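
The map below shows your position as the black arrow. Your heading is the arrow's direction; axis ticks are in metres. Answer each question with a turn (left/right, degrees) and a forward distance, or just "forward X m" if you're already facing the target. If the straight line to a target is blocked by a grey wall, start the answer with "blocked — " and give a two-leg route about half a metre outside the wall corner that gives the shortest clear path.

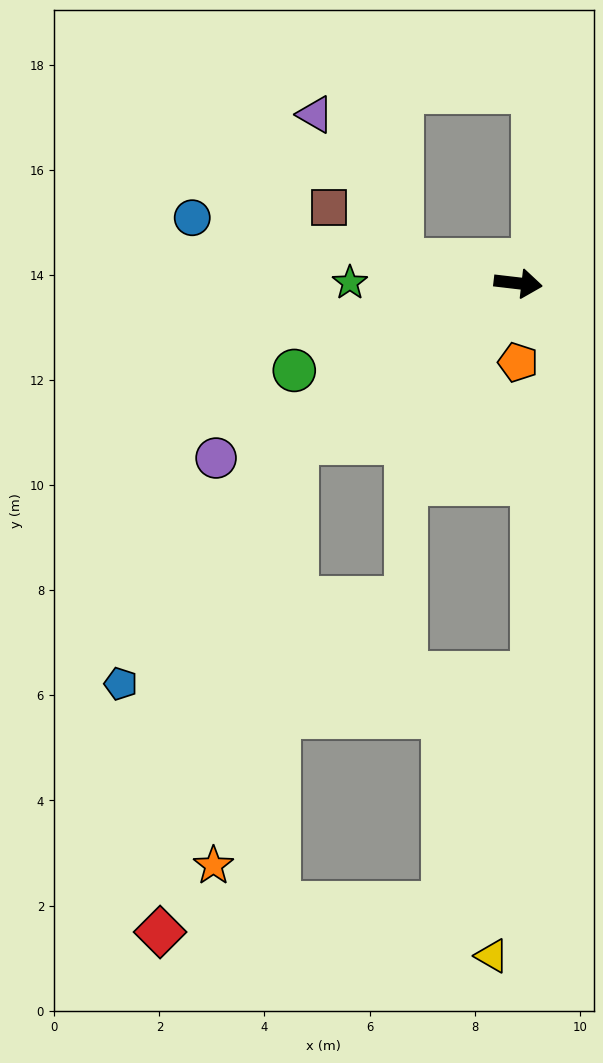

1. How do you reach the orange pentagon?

turn right 83°, forward 1.5 m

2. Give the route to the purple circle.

turn right 143°, forward 6.6 m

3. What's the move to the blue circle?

turn left 175°, forward 6.3 m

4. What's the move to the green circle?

turn right 152°, forward 4.6 m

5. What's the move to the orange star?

blocked — turn right 138°, forward 5.2 m, then turn left 44°, forward 8.2 m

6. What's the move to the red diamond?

blocked — turn right 138°, forward 5.2 m, then turn left 39°, forward 9.7 m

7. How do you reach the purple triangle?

blocked — turn left 176°, forward 2.3 m, then turn right 49°, forward 3.2 m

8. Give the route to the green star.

turn right 174°, forward 3.2 m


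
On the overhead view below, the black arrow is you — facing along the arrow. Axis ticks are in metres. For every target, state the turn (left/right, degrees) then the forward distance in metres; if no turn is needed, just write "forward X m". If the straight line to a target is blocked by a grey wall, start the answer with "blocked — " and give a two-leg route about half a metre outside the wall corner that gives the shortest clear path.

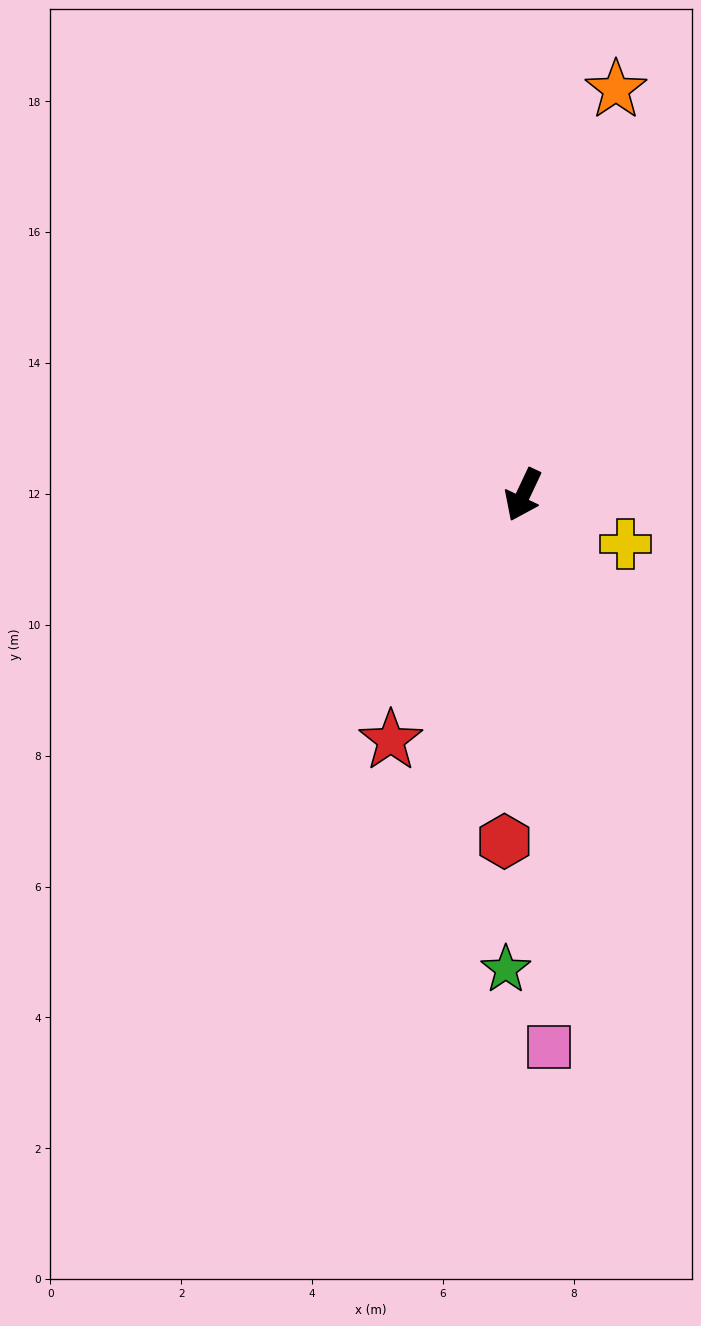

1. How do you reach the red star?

turn right 3°, forward 4.3 m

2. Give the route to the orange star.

turn right 168°, forward 6.4 m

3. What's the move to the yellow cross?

turn left 90°, forward 1.7 m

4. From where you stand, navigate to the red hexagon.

turn left 22°, forward 5.3 m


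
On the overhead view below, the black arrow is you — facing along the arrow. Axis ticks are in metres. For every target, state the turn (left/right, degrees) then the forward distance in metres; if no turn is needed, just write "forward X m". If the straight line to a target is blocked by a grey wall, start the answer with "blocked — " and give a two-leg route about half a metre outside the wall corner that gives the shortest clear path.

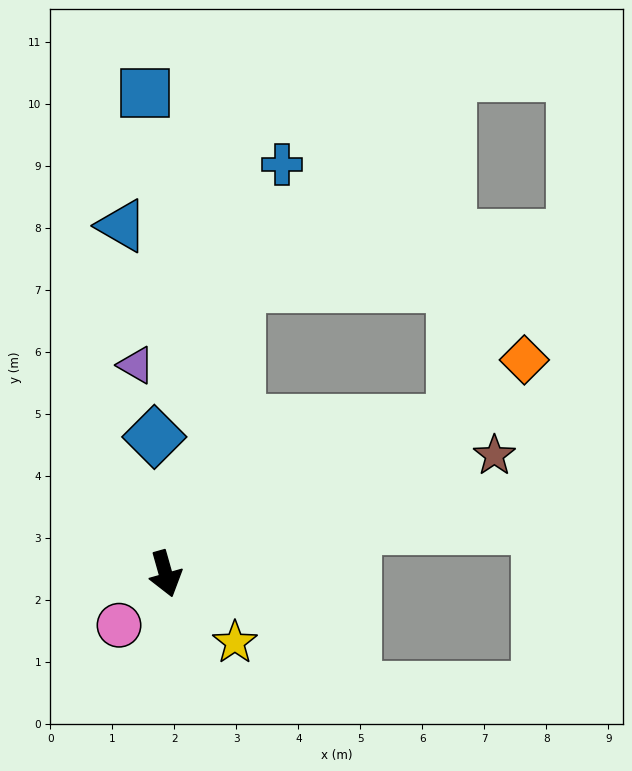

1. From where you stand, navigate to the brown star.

turn left 94°, forward 5.6 m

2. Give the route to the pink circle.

turn right 58°, forward 1.1 m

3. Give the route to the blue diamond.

turn left 169°, forward 2.2 m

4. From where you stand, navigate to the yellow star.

turn left 30°, forward 1.6 m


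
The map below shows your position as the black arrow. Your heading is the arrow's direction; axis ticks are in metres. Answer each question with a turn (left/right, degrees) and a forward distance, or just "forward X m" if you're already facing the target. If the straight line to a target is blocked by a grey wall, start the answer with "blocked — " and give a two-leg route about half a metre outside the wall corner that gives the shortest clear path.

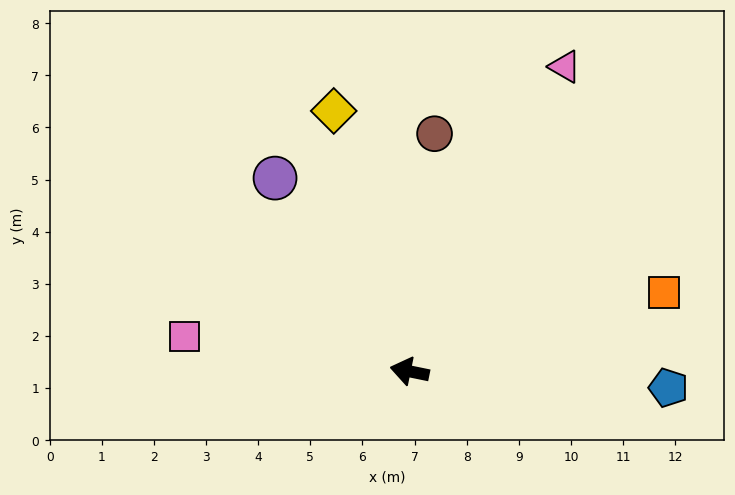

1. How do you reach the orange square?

turn right 151°, forward 5.1 m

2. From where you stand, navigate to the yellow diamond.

turn right 62°, forward 5.2 m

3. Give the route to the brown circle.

turn right 84°, forward 4.6 m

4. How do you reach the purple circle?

turn right 44°, forward 4.5 m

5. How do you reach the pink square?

turn left 3°, forward 4.4 m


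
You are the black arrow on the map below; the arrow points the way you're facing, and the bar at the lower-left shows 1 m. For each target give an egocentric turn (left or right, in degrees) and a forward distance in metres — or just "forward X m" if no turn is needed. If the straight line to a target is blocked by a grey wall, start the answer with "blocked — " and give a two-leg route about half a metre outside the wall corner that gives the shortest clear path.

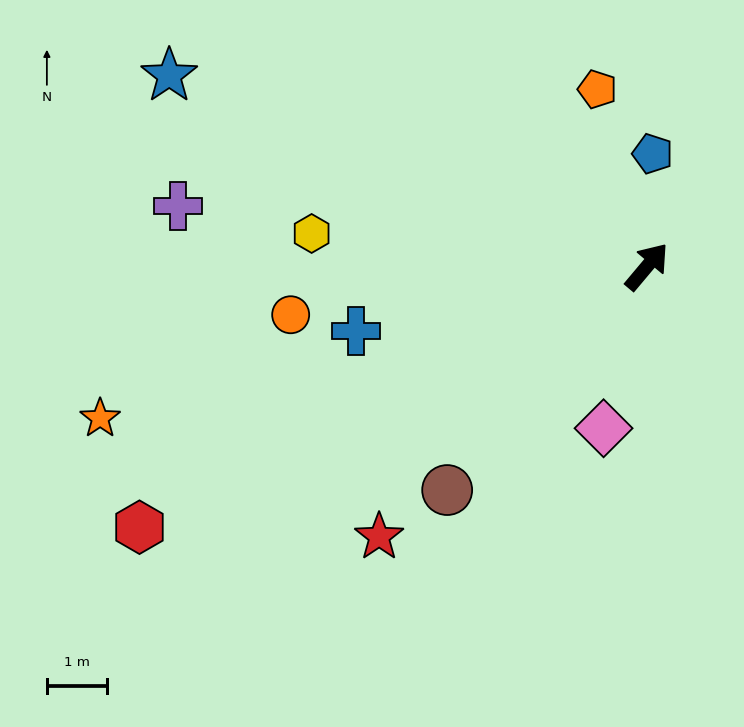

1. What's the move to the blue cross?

turn left 143°, forward 5.0 m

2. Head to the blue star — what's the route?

turn left 108°, forward 8.5 m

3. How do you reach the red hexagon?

turn left 157°, forward 9.5 m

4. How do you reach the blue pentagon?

turn left 37°, forward 1.9 m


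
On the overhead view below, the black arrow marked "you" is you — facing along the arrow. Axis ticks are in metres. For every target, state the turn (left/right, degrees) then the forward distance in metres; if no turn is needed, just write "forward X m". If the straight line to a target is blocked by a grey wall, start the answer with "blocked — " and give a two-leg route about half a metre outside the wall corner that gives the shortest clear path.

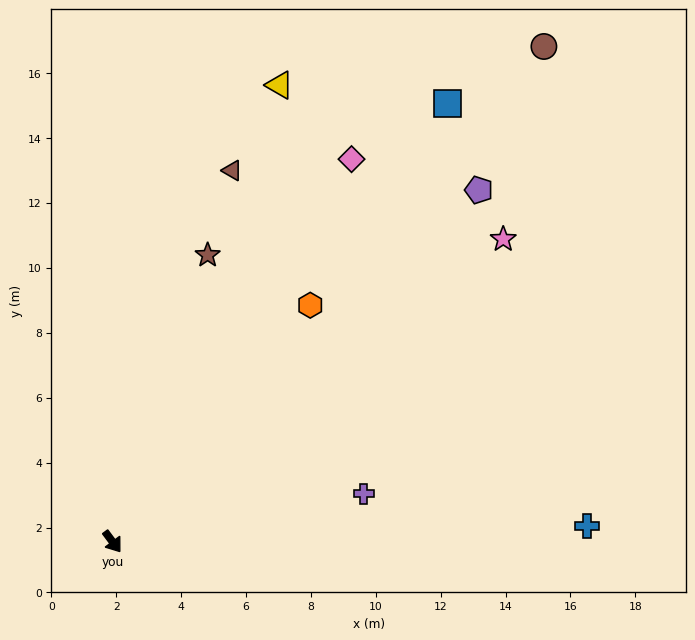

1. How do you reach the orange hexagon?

turn left 103°, forward 9.5 m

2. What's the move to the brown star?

turn left 125°, forward 9.3 m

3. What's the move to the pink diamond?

turn left 111°, forward 13.9 m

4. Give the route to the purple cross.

turn left 64°, forward 7.9 m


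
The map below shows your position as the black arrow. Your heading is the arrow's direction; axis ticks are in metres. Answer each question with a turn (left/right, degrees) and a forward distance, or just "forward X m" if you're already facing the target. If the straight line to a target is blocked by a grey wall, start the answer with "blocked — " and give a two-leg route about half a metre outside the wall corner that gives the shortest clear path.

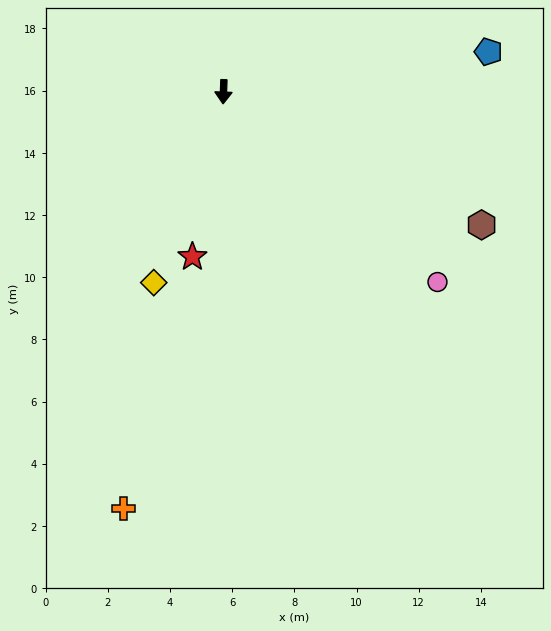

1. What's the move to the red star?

turn right 9°, forward 5.4 m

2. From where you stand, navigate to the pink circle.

turn left 50°, forward 9.2 m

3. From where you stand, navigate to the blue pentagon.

turn left 101°, forward 8.6 m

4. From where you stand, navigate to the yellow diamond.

turn right 18°, forward 6.5 m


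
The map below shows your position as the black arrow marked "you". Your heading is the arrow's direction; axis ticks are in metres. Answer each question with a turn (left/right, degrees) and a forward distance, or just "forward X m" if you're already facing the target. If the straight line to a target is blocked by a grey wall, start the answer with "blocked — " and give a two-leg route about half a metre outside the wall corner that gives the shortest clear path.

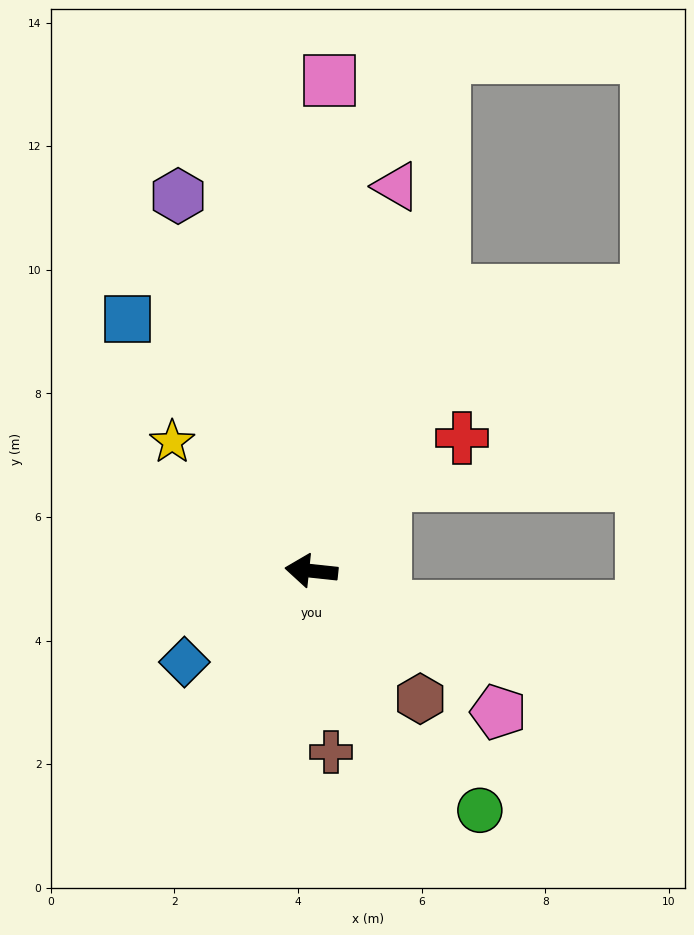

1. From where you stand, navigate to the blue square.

turn right 48°, forward 5.0 m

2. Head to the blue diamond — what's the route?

turn left 42°, forward 2.5 m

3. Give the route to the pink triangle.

turn right 96°, forward 6.4 m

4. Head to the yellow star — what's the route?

turn right 37°, forward 3.1 m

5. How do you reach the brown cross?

turn left 102°, forward 3.0 m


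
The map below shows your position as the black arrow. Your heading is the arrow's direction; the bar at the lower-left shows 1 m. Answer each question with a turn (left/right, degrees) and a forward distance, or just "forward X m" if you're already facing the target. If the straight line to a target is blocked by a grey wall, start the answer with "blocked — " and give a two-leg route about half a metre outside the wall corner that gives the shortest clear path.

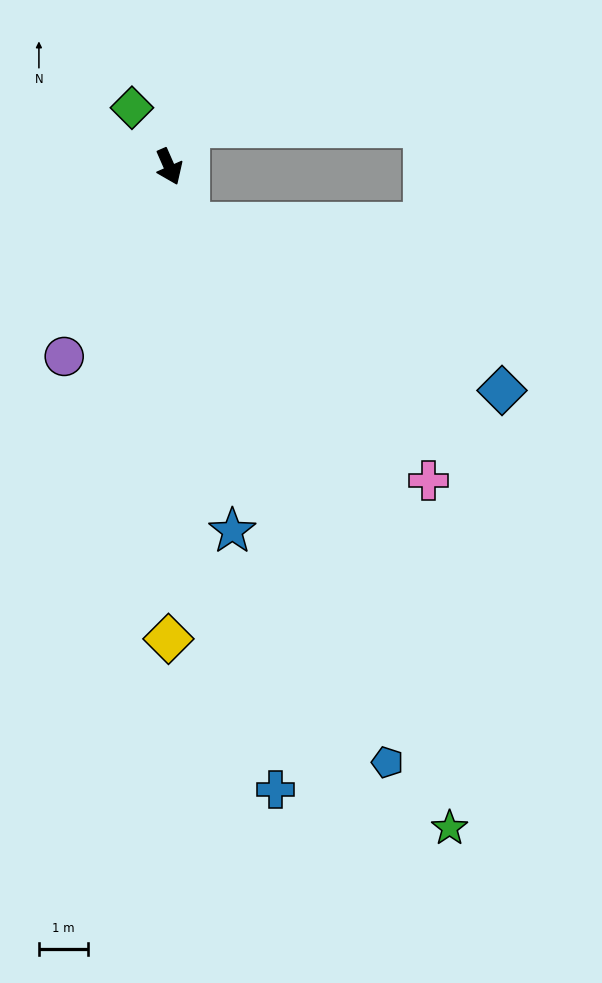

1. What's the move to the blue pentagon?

turn right 4°, forward 12.9 m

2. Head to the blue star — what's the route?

turn right 14°, forward 7.5 m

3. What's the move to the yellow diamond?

turn right 24°, forward 9.6 m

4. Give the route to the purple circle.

turn right 53°, forward 4.4 m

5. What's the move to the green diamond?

turn right 171°, forward 1.4 m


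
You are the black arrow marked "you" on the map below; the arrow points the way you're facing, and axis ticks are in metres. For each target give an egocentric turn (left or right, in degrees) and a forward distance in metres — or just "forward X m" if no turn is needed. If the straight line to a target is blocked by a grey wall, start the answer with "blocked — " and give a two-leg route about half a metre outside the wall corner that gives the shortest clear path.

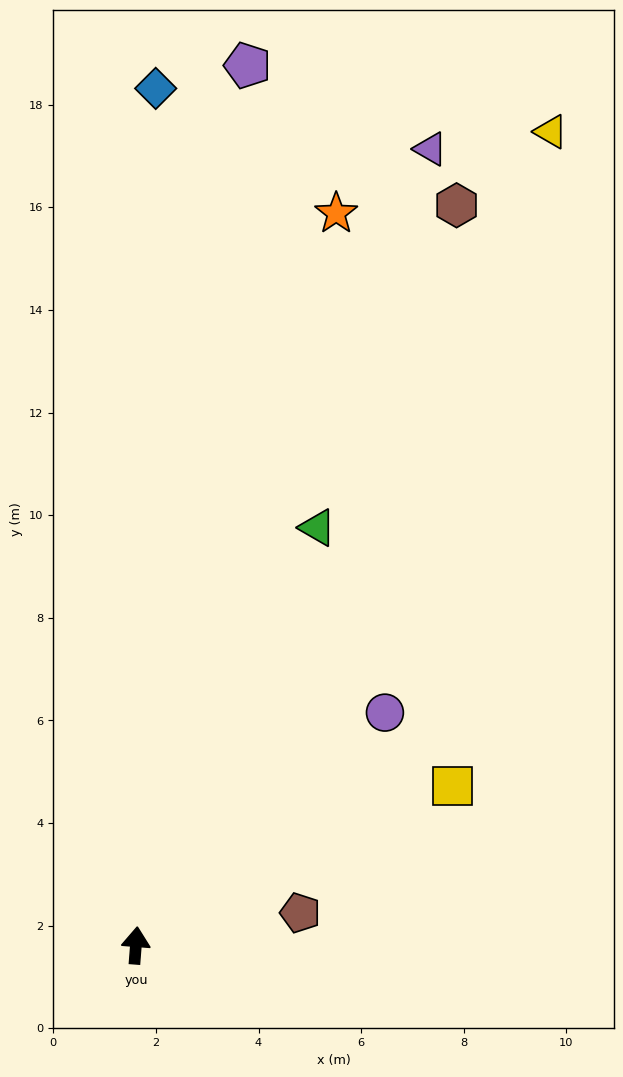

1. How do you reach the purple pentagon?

turn right 3°, forward 17.3 m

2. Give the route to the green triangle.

turn right 19°, forward 8.9 m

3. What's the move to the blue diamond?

turn left 3°, forward 16.7 m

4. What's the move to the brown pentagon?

turn right 74°, forward 3.3 m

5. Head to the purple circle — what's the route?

turn right 43°, forward 6.6 m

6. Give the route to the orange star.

turn right 11°, forward 14.8 m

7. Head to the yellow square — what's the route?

turn right 59°, forward 6.9 m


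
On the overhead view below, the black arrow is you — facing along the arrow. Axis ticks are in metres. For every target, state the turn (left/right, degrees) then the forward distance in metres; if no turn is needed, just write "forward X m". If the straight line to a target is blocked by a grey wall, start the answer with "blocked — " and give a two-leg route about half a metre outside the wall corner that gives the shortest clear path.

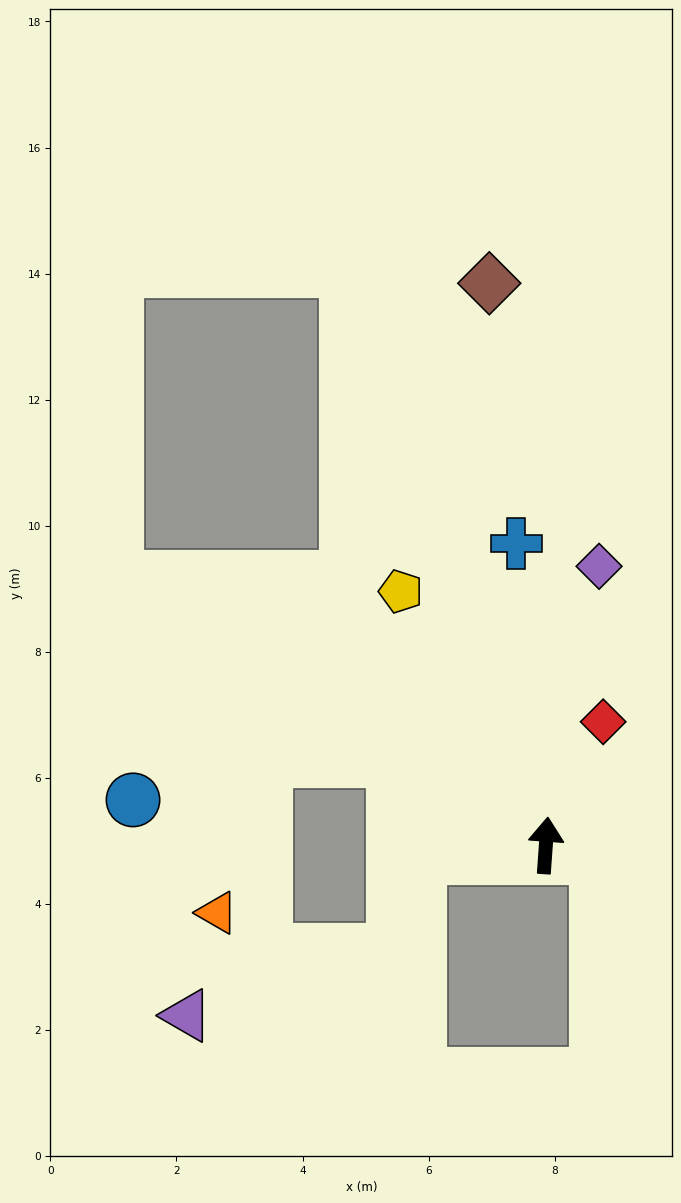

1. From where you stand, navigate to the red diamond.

turn right 21°, forward 2.2 m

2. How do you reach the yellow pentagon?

turn left 34°, forward 4.6 m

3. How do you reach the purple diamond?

turn right 7°, forward 4.5 m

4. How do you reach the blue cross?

turn left 10°, forward 4.8 m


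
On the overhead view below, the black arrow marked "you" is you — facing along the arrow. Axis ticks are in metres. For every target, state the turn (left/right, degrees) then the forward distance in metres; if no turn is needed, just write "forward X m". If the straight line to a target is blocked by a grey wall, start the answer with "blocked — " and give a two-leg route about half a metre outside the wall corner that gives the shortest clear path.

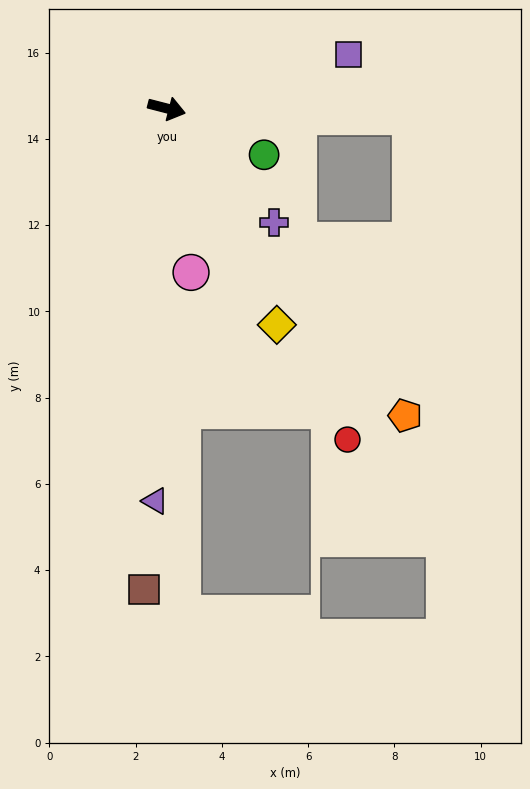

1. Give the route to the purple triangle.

turn right 77°, forward 9.1 m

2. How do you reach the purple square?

turn left 31°, forward 4.4 m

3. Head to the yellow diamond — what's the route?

turn right 49°, forward 5.6 m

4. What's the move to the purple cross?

turn right 32°, forward 3.6 m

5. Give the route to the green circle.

turn right 11°, forward 2.5 m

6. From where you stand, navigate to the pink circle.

turn right 67°, forward 3.8 m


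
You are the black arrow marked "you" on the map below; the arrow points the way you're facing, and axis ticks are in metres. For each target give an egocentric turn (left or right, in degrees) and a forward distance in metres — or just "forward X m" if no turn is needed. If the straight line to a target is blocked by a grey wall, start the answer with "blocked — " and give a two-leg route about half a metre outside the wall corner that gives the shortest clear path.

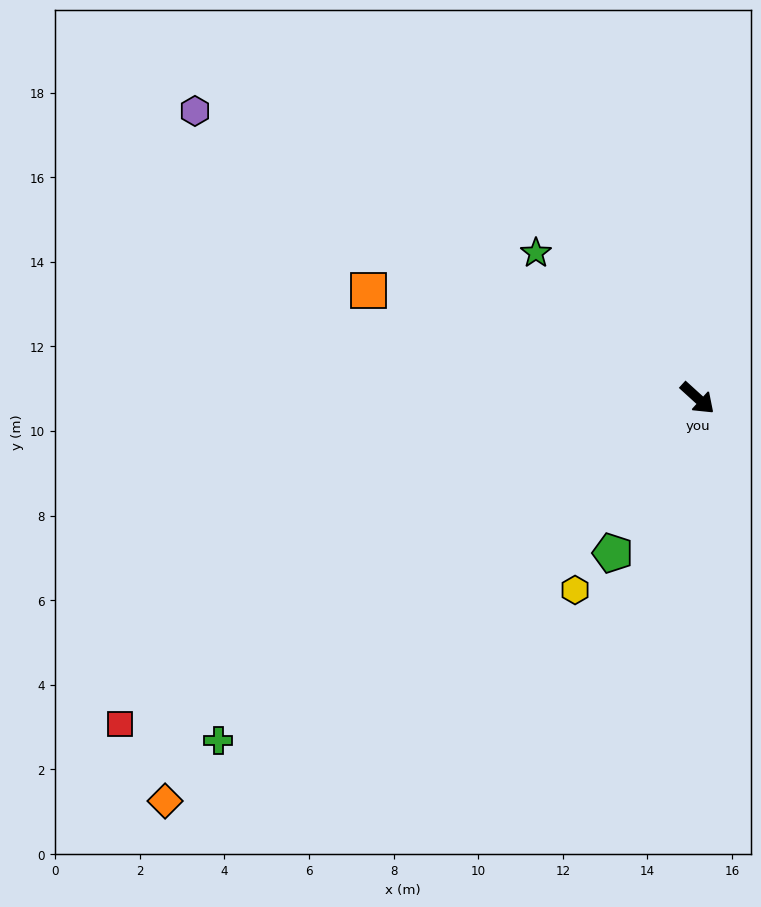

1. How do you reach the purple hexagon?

turn right 167°, forward 13.7 m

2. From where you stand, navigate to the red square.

turn right 108°, forward 15.7 m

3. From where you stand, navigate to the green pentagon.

turn right 76°, forward 4.2 m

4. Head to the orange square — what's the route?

turn right 156°, forward 8.2 m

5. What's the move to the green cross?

turn right 102°, forward 13.9 m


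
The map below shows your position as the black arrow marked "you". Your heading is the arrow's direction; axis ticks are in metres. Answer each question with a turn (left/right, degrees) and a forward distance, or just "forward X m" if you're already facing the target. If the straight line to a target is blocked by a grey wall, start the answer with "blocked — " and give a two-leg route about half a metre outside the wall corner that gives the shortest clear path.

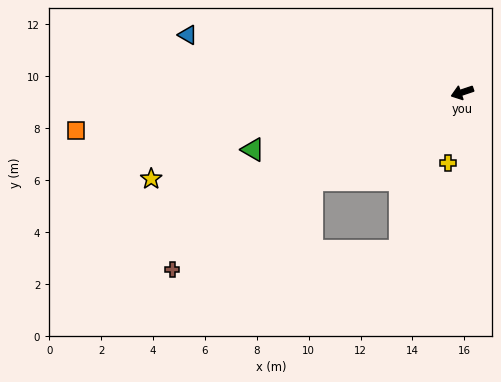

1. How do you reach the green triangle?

turn right 3°, forward 8.4 m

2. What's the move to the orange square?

turn right 13°, forward 15.0 m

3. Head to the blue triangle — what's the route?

turn right 30°, forward 10.8 m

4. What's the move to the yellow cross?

turn left 60°, forward 2.8 m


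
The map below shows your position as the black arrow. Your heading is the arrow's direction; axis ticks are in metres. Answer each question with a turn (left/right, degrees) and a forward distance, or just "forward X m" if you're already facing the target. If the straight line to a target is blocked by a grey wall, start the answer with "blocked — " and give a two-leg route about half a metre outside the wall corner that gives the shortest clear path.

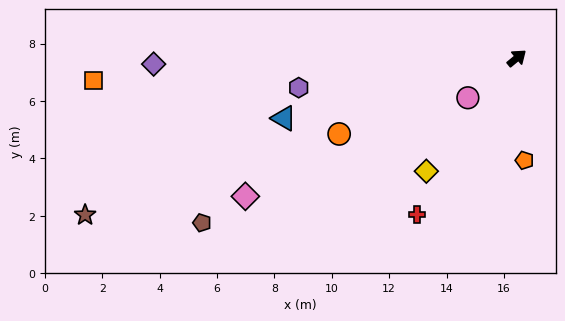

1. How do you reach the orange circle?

turn left 164°, forward 6.7 m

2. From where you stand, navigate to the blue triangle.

turn left 155°, forward 8.4 m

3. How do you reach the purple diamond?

turn left 141°, forward 12.7 m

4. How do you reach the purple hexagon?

turn left 148°, forward 7.7 m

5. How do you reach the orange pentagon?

turn right 125°, forward 3.6 m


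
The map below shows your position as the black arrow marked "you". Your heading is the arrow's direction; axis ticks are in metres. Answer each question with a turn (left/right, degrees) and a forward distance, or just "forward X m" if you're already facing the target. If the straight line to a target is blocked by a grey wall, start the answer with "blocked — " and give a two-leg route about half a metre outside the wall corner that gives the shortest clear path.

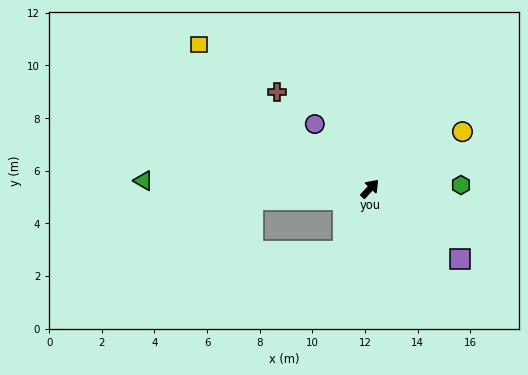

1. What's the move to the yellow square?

turn left 93°, forward 8.5 m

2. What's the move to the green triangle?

turn left 131°, forward 8.6 m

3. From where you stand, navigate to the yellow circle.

turn right 16°, forward 4.1 m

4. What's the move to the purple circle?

turn left 83°, forward 3.2 m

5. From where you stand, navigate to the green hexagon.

turn right 45°, forward 3.5 m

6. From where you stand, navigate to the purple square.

turn right 85°, forward 4.3 m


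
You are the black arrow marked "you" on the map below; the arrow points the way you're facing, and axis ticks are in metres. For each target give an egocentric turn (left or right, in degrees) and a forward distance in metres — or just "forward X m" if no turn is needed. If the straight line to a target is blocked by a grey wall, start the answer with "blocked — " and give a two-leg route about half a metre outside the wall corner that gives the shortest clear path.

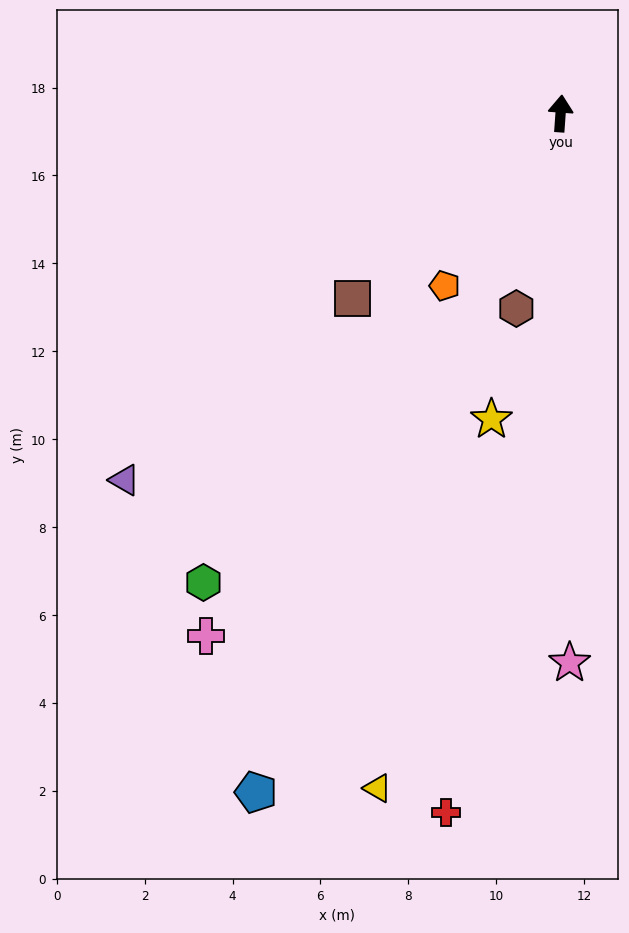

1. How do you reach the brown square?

turn left 136°, forward 6.3 m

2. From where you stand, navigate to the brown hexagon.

turn left 171°, forward 4.6 m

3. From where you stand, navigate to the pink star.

turn right 175°, forward 12.5 m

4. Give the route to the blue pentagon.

turn left 160°, forward 16.9 m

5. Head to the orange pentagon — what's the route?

turn left 150°, forward 4.7 m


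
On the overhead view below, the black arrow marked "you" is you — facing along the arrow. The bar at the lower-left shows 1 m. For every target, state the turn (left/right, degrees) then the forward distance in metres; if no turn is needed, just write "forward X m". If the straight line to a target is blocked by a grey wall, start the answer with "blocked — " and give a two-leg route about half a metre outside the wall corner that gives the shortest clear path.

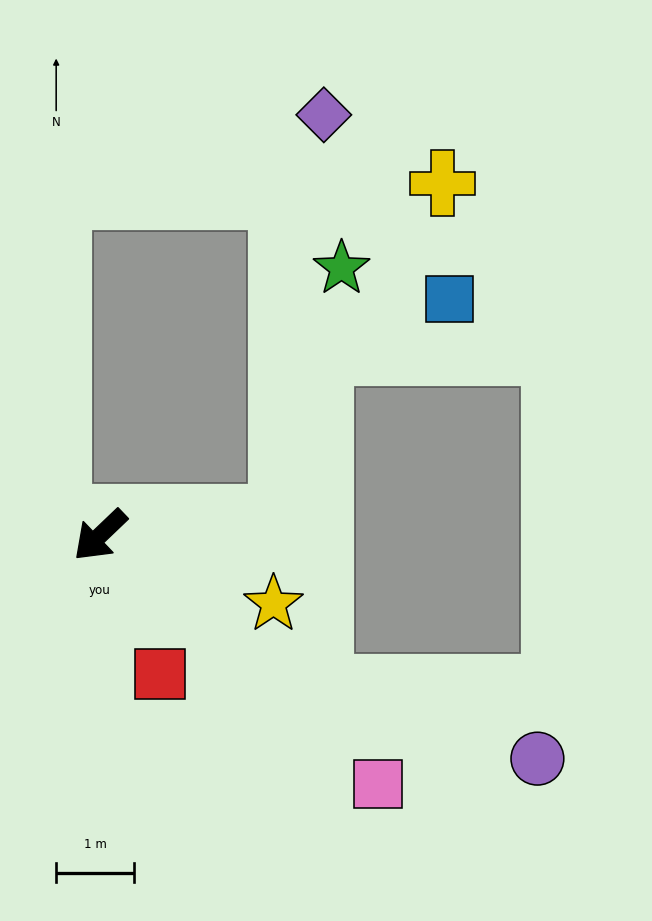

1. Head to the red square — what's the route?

turn left 70°, forward 1.9 m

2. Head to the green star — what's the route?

blocked — turn left 142°, forward 2.4 m, then turn left 71°, forward 3.3 m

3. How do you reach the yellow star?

turn left 115°, forward 2.4 m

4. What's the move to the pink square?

turn left 94°, forward 4.8 m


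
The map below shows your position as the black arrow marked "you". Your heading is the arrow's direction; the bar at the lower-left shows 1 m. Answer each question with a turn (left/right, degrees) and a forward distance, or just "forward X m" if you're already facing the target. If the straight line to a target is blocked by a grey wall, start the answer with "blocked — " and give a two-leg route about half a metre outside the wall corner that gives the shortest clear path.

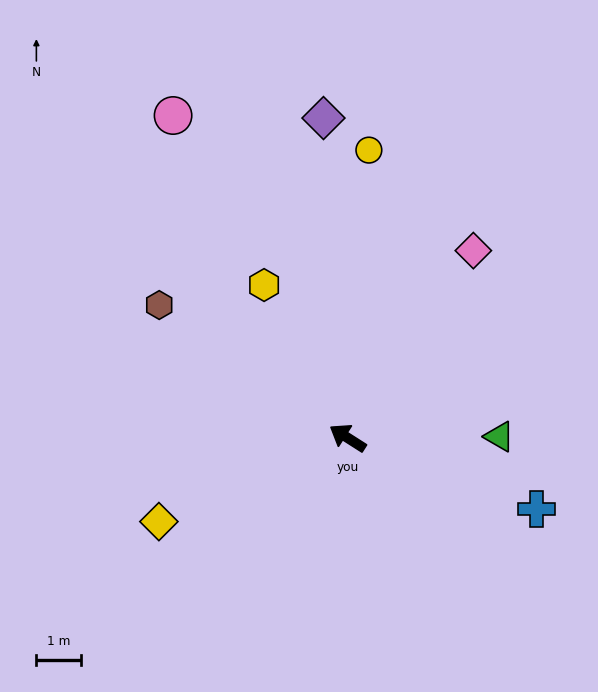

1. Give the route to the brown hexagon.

turn right 3°, forward 5.2 m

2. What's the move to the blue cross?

turn right 168°, forward 4.5 m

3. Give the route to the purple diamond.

turn right 53°, forward 7.2 m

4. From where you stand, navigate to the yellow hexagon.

turn right 29°, forward 3.9 m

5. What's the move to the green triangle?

turn right 147°, forward 3.4 m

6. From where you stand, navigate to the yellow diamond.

turn left 56°, forward 4.6 m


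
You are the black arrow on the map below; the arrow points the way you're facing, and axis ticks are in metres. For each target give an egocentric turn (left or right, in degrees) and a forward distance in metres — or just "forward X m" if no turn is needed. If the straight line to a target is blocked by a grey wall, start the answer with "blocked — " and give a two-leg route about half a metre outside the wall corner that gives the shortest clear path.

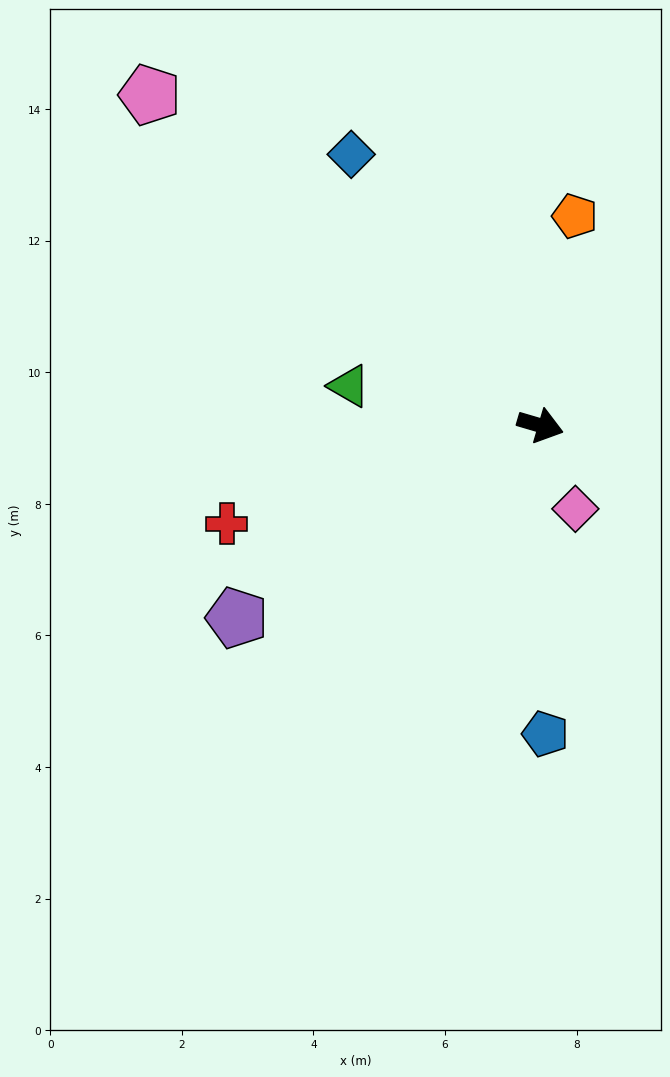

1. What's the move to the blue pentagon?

turn right 73°, forward 4.7 m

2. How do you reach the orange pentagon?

turn left 97°, forward 3.2 m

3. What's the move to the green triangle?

turn right 175°, forward 3.0 m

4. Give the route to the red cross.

turn right 146°, forward 5.0 m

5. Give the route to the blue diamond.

turn left 141°, forward 5.0 m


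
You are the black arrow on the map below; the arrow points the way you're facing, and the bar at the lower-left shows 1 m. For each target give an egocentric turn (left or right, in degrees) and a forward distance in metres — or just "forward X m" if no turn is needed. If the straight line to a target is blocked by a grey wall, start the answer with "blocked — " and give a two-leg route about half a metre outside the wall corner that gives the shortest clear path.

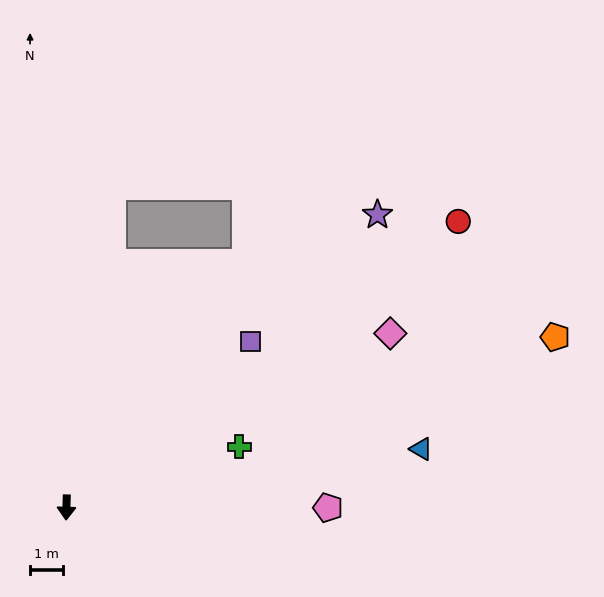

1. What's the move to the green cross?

turn left 111°, forward 5.6 m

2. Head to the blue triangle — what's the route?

turn left 101°, forward 10.9 m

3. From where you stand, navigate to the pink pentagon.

turn left 92°, forward 7.9 m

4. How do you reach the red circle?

turn left 128°, forward 14.7 m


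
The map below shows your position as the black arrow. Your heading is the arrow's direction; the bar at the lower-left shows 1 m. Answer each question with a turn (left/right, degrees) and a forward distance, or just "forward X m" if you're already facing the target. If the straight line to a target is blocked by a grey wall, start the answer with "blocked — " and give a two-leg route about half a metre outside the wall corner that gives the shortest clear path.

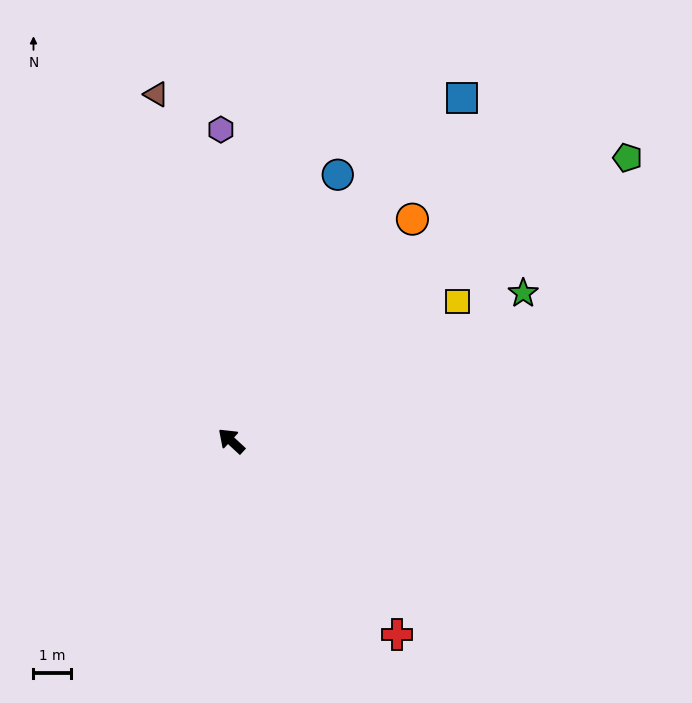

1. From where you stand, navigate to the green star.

turn right 110°, forward 8.7 m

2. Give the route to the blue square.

turn right 81°, forward 11.0 m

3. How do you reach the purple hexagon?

turn right 45°, forward 8.3 m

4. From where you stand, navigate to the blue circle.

turn right 69°, forward 7.6 m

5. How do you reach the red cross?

turn left 173°, forward 6.8 m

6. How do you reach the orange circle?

turn right 87°, forward 7.6 m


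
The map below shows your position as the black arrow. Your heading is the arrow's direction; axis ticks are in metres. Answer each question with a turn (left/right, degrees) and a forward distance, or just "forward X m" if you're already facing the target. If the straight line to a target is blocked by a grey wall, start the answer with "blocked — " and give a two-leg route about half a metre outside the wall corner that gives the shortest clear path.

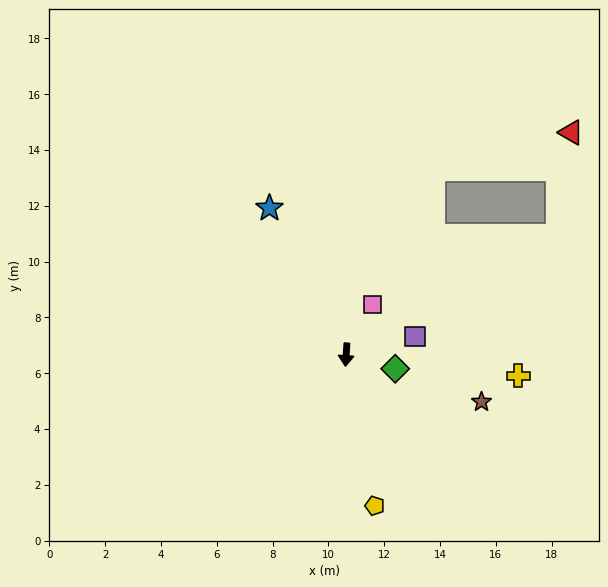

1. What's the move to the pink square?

turn left 156°, forward 2.0 m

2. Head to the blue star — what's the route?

turn right 149°, forward 5.9 m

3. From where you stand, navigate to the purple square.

turn left 109°, forward 2.5 m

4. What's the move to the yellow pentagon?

turn left 15°, forward 5.5 m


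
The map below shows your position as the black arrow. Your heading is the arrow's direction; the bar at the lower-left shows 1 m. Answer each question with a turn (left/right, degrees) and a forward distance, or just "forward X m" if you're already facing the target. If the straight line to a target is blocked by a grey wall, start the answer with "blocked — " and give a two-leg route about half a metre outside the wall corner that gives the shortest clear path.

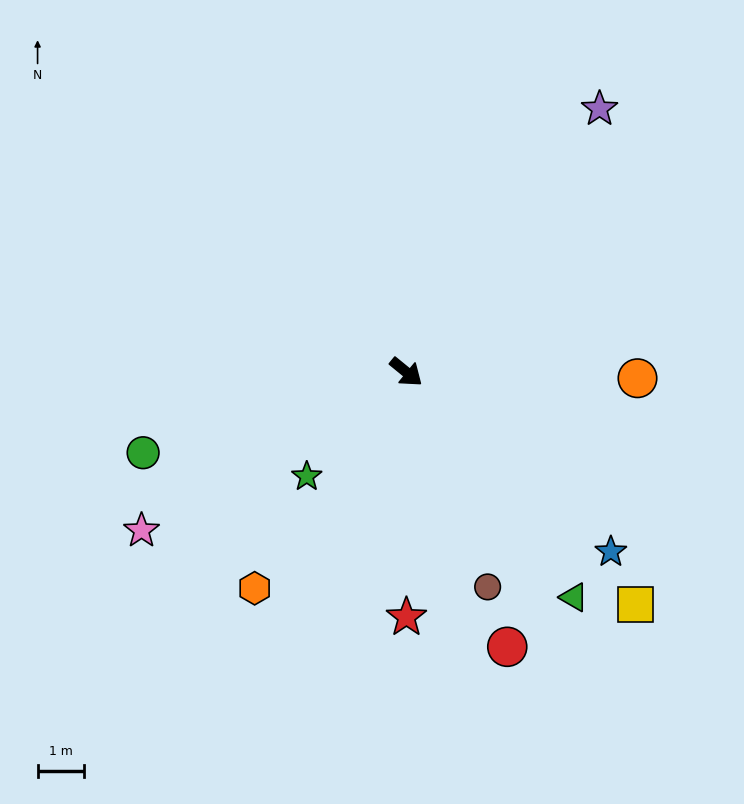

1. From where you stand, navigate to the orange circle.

turn left 38°, forward 5.0 m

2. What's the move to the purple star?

turn left 93°, forward 7.1 m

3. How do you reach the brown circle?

turn right 30°, forward 5.0 m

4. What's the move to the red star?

turn right 51°, forward 5.3 m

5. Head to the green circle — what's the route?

turn right 124°, forward 6.0 m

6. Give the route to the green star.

turn right 94°, forward 3.1 m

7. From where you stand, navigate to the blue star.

turn right 2°, forward 5.9 m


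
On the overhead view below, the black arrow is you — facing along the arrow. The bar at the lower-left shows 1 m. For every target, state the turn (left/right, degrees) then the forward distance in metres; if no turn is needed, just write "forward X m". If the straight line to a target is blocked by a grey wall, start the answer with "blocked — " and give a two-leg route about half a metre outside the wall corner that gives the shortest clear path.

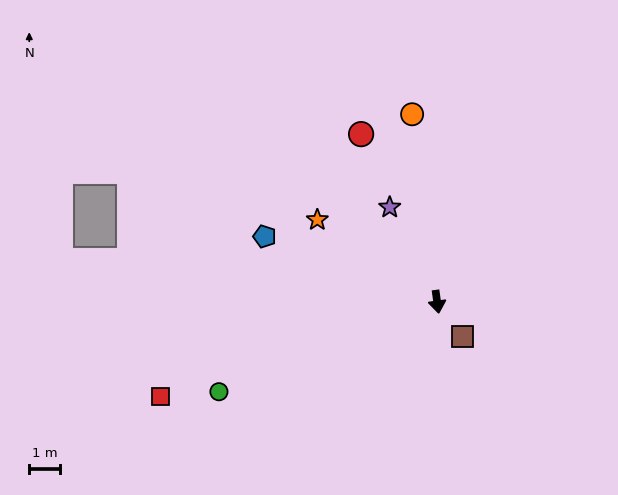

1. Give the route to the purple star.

turn right 161°, forward 3.4 m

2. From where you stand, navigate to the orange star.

turn right 132°, forward 4.7 m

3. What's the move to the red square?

turn right 79°, forward 9.4 m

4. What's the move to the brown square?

turn left 28°, forward 1.4 m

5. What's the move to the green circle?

turn right 76°, forward 7.6 m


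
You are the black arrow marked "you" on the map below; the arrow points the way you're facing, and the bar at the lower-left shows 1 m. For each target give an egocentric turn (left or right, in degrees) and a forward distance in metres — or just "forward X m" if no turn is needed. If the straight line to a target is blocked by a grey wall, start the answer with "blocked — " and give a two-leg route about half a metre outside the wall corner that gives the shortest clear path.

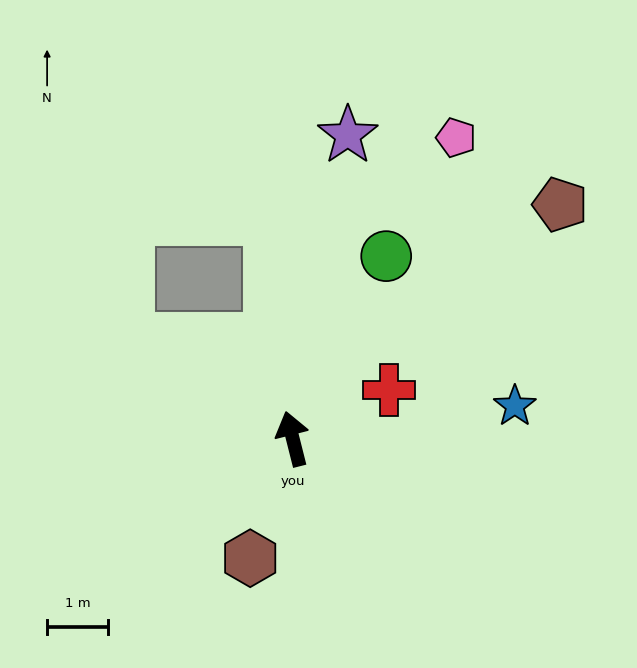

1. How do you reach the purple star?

turn right 24°, forward 5.1 m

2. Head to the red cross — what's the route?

turn right 77°, forward 1.8 m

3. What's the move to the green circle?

turn right 41°, forward 3.4 m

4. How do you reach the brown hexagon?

turn left 146°, forward 2.1 m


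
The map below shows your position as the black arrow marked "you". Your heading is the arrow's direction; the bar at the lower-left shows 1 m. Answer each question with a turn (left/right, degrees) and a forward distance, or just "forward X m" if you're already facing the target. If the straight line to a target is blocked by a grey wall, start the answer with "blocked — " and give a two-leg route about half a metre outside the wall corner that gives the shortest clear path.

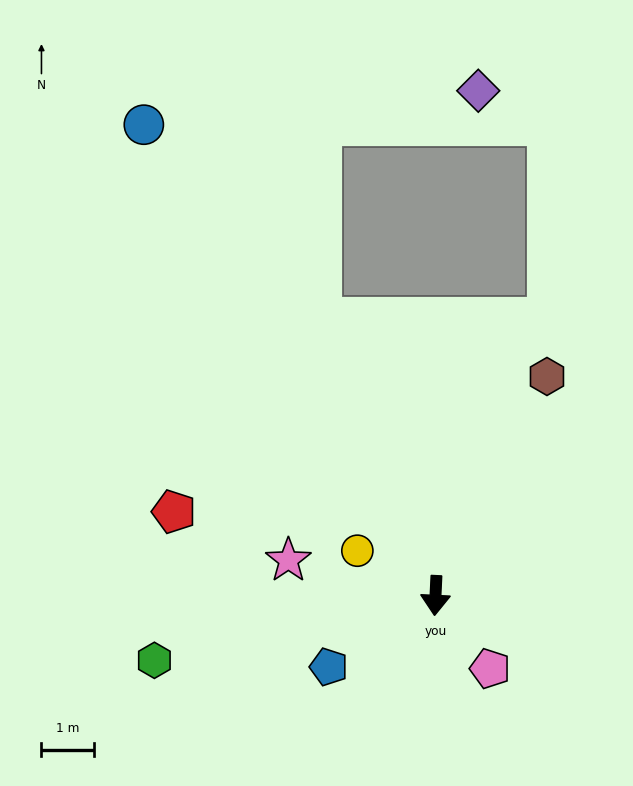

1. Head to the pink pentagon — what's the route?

turn left 39°, forward 1.7 m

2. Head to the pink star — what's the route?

turn right 101°, forward 2.9 m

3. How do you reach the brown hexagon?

turn left 156°, forward 4.6 m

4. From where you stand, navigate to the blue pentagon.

turn right 54°, forward 2.4 m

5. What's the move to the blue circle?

turn right 146°, forward 10.4 m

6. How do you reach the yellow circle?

turn right 117°, forward 1.7 m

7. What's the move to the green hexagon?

turn right 74°, forward 5.4 m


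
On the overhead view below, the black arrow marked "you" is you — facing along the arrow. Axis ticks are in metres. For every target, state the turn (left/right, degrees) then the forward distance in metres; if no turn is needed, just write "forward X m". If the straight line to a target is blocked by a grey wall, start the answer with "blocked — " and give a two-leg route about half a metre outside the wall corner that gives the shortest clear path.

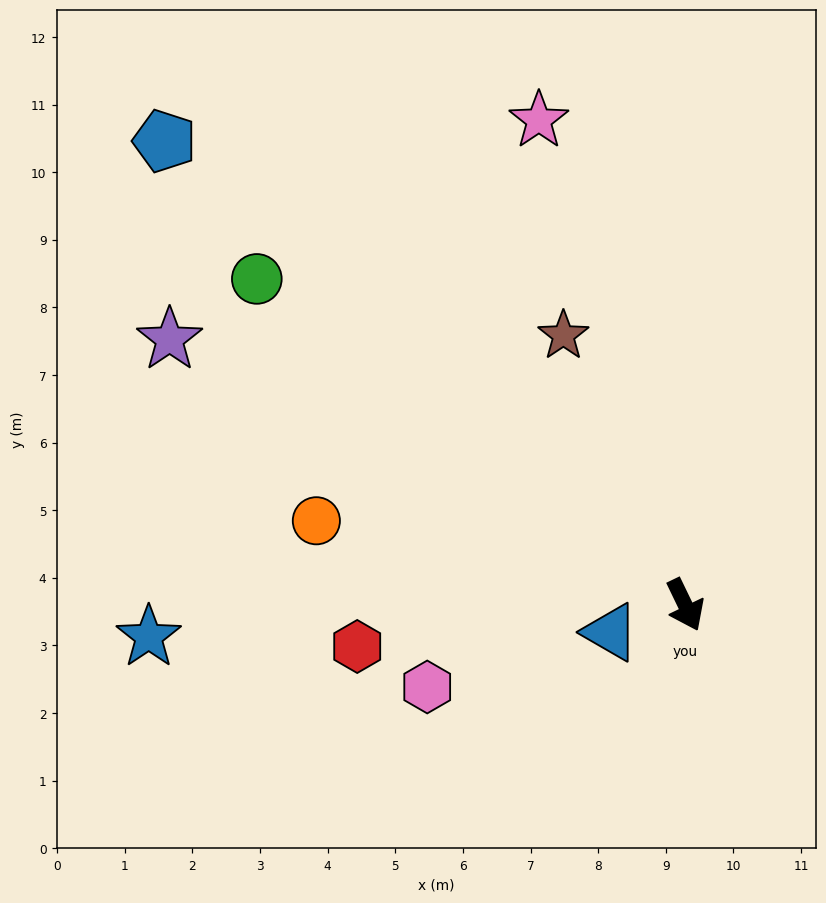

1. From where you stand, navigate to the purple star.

turn right 143°, forward 8.6 m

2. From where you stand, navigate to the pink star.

turn left 171°, forward 7.5 m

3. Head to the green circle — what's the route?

turn right 153°, forward 8.0 m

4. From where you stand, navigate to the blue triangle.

turn right 96°, forward 1.2 m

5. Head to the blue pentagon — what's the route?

turn right 157°, forward 10.3 m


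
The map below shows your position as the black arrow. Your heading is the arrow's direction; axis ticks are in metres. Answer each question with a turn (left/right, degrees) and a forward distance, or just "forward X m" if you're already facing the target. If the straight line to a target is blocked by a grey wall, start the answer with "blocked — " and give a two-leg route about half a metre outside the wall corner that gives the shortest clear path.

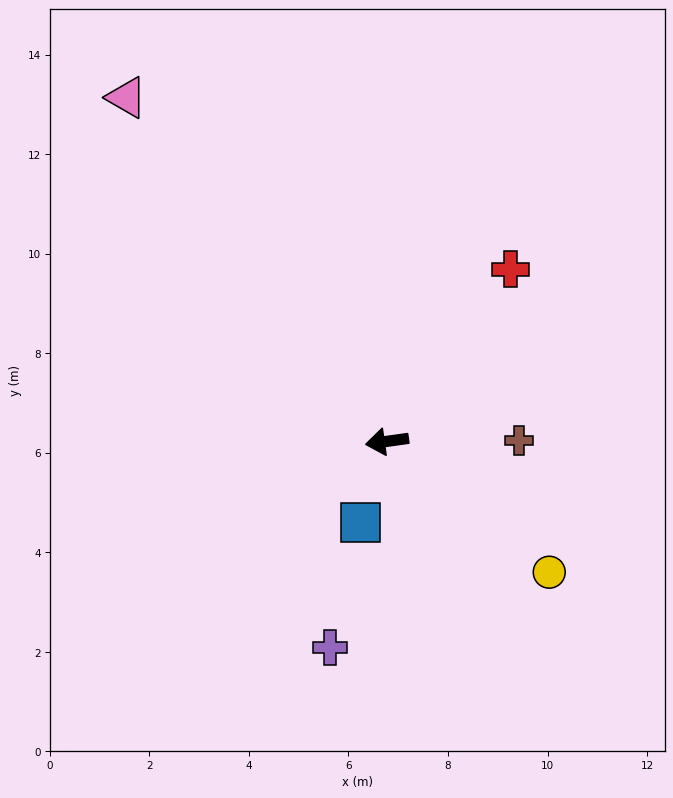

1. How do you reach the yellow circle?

turn left 133°, forward 4.2 m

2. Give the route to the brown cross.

turn left 172°, forward 2.6 m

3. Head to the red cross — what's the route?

turn right 134°, forward 4.3 m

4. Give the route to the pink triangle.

turn right 61°, forward 8.7 m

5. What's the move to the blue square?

turn left 64°, forward 1.7 m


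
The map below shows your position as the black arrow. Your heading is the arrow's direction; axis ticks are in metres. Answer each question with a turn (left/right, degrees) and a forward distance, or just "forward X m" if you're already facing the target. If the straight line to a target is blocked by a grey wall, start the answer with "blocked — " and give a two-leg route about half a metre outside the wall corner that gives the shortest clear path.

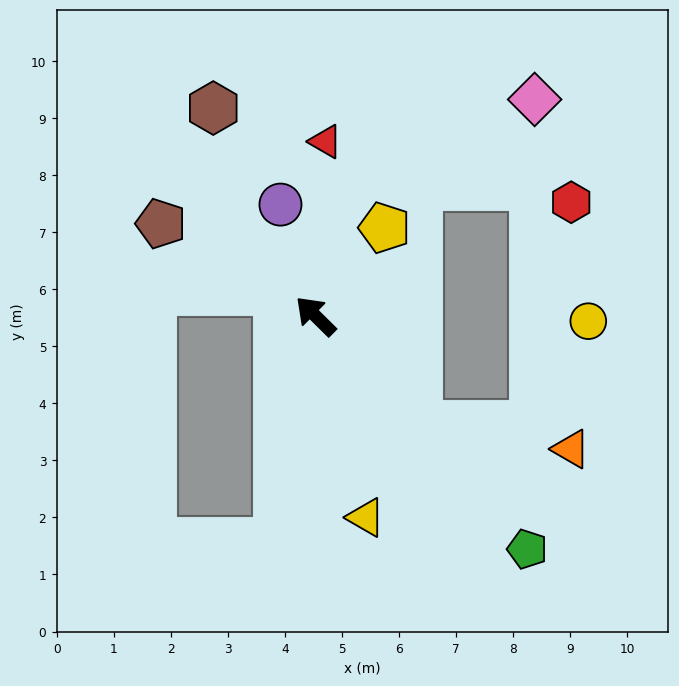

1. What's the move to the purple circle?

turn right 28°, forward 2.0 m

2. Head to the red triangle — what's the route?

turn right 49°, forward 3.1 m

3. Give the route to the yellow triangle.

turn left 149°, forward 3.6 m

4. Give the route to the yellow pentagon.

turn right 83°, forward 2.0 m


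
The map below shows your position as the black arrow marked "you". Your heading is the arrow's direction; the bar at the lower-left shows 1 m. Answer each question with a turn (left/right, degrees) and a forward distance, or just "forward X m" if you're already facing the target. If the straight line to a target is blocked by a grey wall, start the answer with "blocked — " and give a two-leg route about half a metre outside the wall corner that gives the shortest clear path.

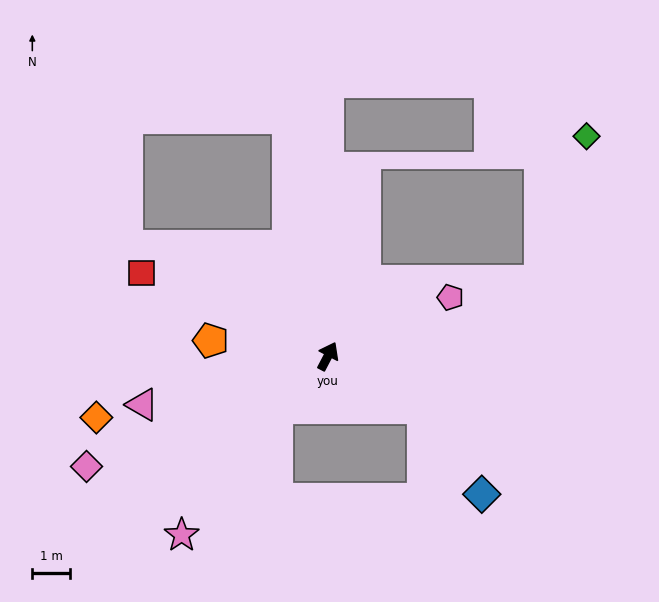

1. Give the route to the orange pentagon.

turn left 110°, forward 3.1 m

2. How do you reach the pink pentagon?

turn right 37°, forward 3.6 m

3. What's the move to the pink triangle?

turn left 132°, forward 5.1 m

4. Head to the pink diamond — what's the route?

turn left 142°, forward 7.0 m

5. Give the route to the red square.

turn left 94°, forward 5.4 m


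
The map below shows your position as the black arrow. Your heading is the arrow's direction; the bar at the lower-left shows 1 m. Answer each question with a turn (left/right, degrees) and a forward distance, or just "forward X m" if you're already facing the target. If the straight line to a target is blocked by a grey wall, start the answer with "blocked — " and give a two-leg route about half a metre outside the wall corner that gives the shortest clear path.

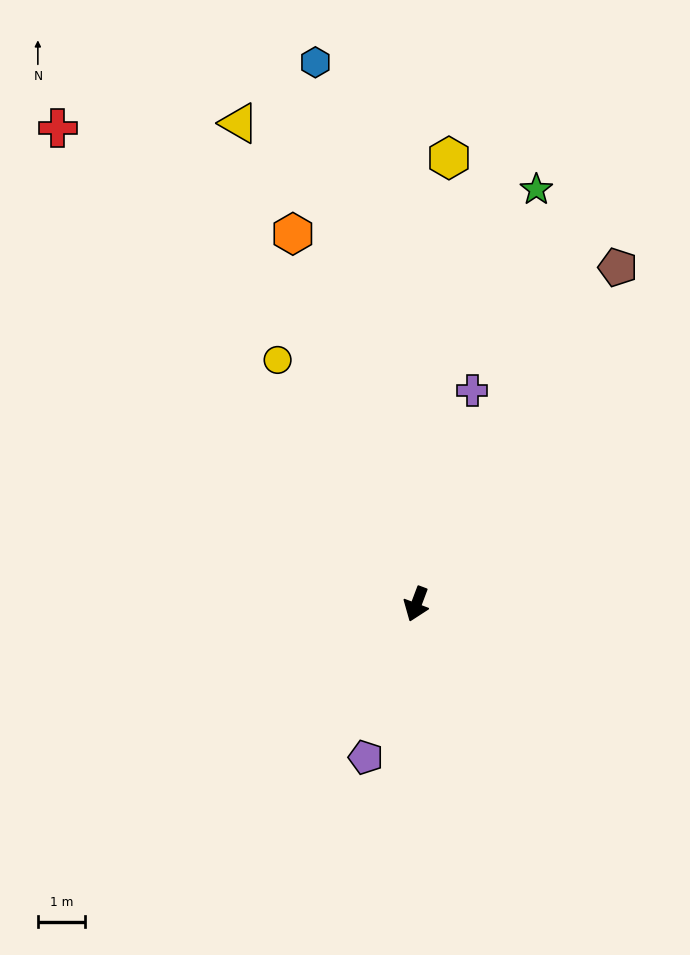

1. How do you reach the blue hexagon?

turn right 149°, forward 11.7 m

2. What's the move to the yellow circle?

turn right 130°, forward 6.0 m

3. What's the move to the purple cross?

turn right 174°, forward 4.7 m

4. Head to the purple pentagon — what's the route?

turn left 2°, forward 3.4 m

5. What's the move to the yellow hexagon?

turn right 164°, forward 9.5 m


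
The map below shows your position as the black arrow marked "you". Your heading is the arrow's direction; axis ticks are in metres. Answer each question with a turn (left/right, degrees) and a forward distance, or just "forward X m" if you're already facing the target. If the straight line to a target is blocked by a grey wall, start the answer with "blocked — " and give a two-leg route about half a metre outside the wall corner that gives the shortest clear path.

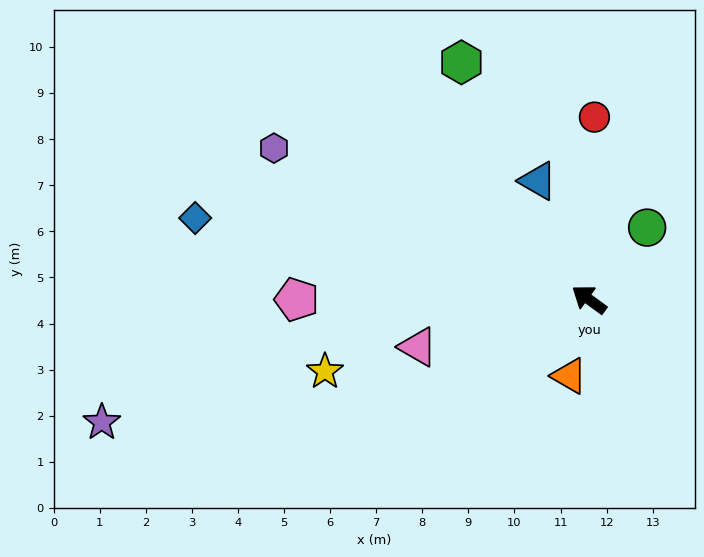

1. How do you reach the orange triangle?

turn left 111°, forward 1.7 m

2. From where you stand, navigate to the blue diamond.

turn left 24°, forward 8.7 m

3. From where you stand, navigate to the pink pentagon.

turn left 36°, forward 6.3 m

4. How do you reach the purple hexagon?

turn left 10°, forward 7.6 m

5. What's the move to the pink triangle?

turn left 52°, forward 3.9 m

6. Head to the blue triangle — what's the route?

turn right 31°, forward 2.8 m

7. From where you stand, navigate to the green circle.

turn right 93°, forward 2.0 m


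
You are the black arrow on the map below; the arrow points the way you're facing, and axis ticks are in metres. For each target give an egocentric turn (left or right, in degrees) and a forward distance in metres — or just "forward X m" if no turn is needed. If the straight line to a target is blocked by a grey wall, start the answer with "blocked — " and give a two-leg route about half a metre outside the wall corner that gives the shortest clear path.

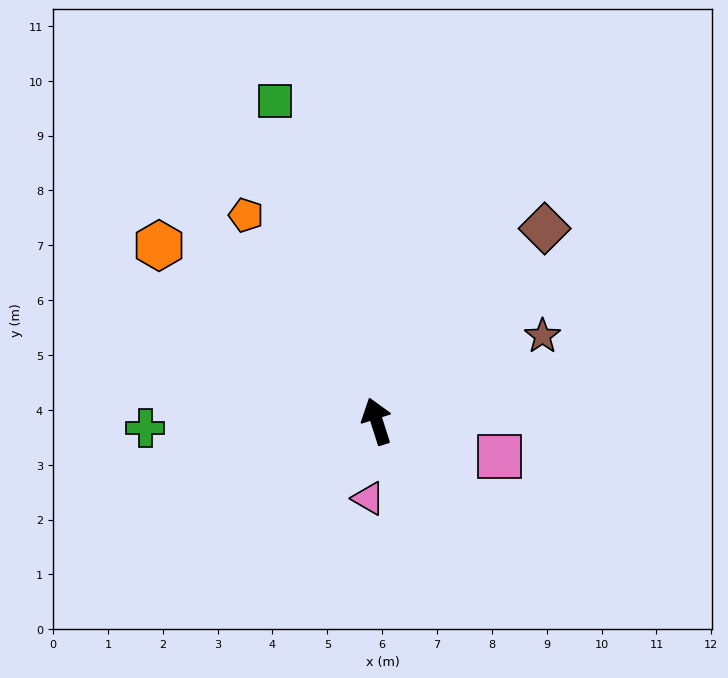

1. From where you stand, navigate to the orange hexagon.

turn left 33°, forward 5.1 m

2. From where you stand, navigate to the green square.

forward 6.1 m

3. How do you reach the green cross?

turn left 74°, forward 4.2 m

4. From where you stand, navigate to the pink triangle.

turn left 156°, forward 1.4 m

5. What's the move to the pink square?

turn right 124°, forward 2.3 m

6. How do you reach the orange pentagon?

turn left 15°, forward 4.4 m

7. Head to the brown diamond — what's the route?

turn right 59°, forward 4.7 m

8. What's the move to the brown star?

turn right 80°, forward 3.4 m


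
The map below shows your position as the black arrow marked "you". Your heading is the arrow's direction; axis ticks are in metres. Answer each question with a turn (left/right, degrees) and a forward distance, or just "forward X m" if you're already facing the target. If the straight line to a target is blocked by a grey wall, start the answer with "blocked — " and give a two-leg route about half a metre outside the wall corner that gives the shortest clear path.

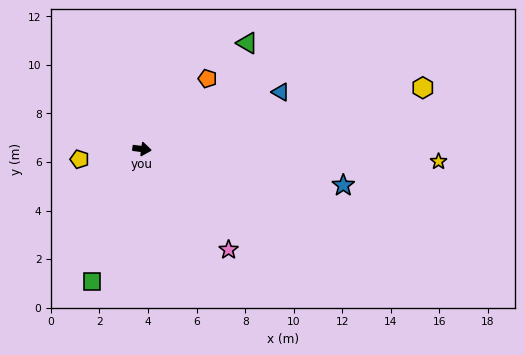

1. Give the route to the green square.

turn right 103°, forward 5.8 m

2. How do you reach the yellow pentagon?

turn right 163°, forward 2.6 m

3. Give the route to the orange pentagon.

turn left 54°, forward 4.0 m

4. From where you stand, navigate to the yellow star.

turn left 5°, forward 12.2 m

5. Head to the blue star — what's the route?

turn right 3°, forward 8.4 m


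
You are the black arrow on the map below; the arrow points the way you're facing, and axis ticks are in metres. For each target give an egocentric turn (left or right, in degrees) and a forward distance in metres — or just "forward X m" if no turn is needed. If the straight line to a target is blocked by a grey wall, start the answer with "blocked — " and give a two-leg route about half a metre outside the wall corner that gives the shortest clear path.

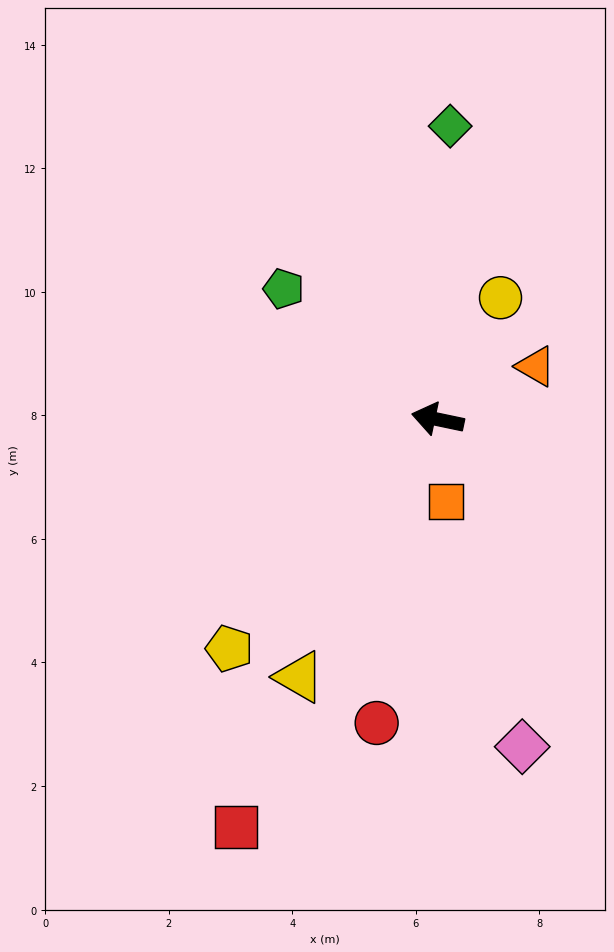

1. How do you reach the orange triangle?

turn right 140°, forward 1.8 m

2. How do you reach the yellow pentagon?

turn left 60°, forward 5.0 m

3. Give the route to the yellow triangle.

turn left 74°, forward 4.7 m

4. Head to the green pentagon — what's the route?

turn right 28°, forward 3.3 m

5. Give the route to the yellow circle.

turn right 105°, forward 2.2 m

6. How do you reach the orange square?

turn left 108°, forward 1.3 m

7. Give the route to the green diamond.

turn right 81°, forward 4.8 m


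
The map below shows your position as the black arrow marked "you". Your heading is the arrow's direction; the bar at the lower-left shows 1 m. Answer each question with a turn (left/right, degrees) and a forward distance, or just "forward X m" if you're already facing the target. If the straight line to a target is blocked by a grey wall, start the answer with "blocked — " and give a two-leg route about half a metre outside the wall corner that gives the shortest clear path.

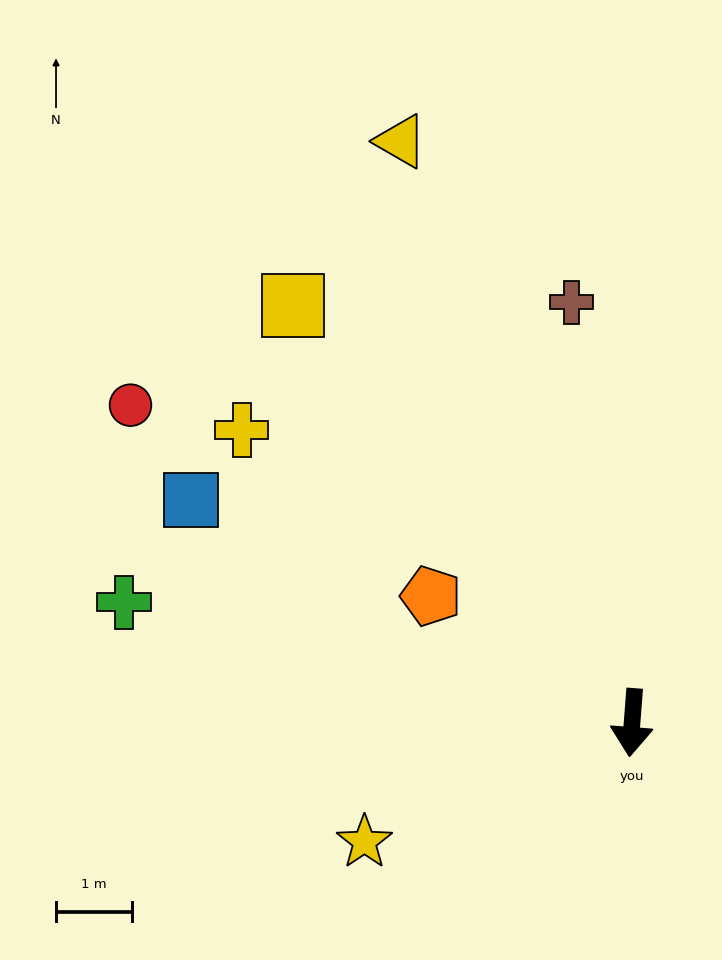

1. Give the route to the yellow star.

turn right 62°, forward 3.9 m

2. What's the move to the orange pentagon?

turn right 118°, forward 3.1 m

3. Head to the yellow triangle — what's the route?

turn right 154°, forward 8.3 m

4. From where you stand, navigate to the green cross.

turn right 99°, forward 6.9 m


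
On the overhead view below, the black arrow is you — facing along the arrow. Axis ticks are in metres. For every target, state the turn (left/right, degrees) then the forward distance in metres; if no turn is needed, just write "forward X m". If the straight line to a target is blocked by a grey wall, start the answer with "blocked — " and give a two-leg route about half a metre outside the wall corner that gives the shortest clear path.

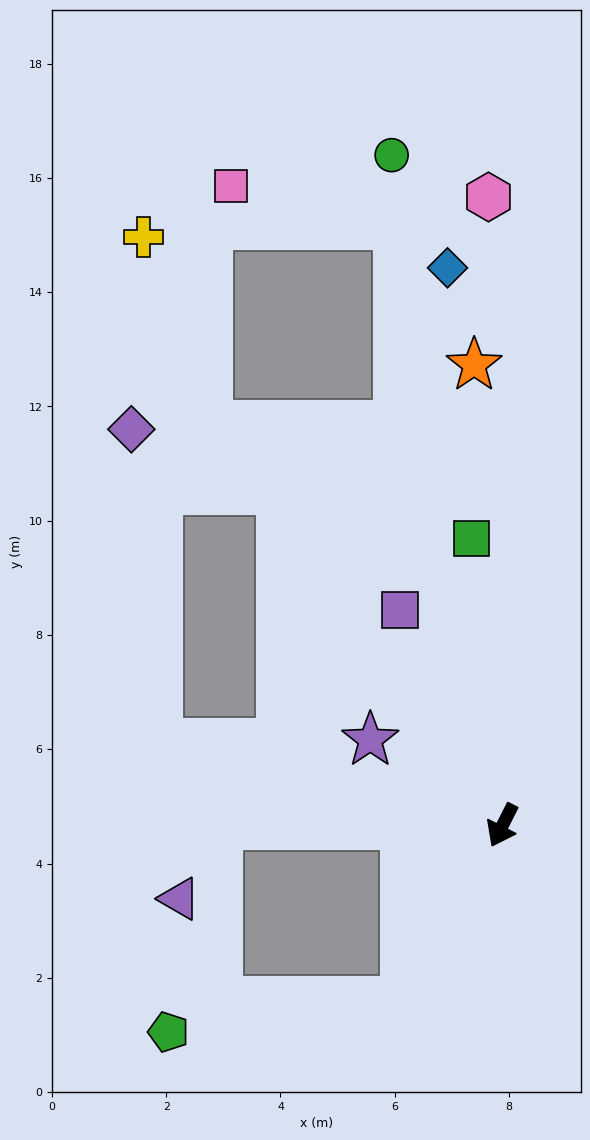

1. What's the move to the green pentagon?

blocked — turn right 2°, forward 3.5 m, then turn right 54°, forward 4.2 m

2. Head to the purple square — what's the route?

turn right 128°, forward 4.2 m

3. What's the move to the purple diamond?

blocked — turn right 77°, forward 6.2 m, then turn right 71°, forward 5.5 m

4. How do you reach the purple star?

turn right 96°, forward 2.8 m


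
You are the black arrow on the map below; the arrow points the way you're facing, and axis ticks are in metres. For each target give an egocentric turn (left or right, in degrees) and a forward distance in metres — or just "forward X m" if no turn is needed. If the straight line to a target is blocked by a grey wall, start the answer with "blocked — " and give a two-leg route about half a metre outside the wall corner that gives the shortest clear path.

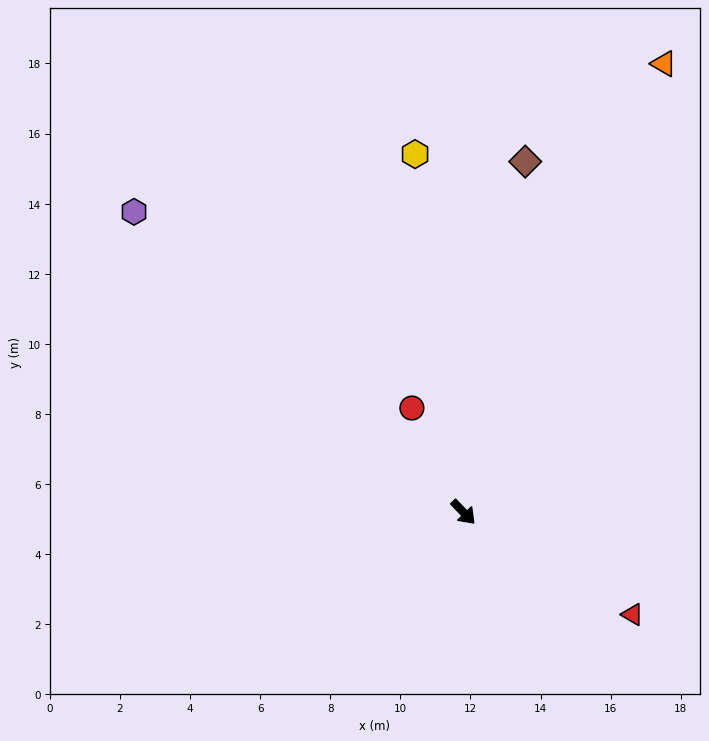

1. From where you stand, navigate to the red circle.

turn left 162°, forward 3.3 m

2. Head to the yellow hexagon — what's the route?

turn left 144°, forward 10.3 m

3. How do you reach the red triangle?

turn left 15°, forward 5.6 m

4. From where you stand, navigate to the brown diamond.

turn left 126°, forward 10.2 m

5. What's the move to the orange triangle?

turn left 112°, forward 14.0 m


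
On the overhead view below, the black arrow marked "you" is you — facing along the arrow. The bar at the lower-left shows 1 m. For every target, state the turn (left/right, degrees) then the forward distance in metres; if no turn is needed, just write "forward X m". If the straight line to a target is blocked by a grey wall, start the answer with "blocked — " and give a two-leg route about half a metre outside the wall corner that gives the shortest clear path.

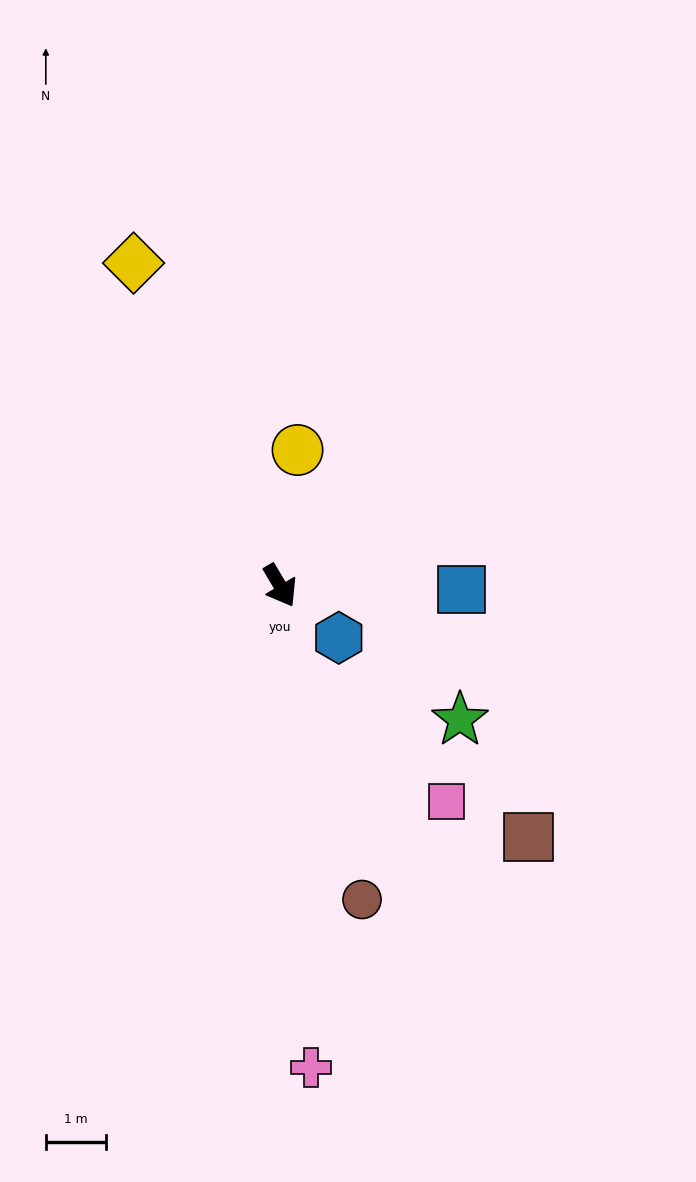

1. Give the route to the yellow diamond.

turn left 174°, forward 5.9 m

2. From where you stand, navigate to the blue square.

turn left 58°, forward 3.0 m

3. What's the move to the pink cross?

turn right 27°, forward 8.0 m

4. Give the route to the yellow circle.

turn left 142°, forward 2.3 m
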